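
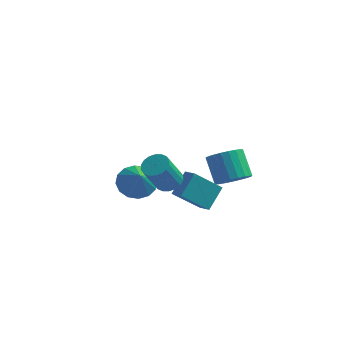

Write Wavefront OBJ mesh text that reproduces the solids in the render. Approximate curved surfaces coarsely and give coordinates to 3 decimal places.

v 1.114 -0.166 -1.253
v 1.524 0.952 -0.26
v 2.389 0.561 -2.597
v 2.799 1.678 -1.605
v 1.741 -0.678 -0.935
v 2.151 0.439 0.057
v 3.016 0.048 -2.28
v 3.426 1.166 -1.287
v 3.501 3.35 -2.215
v 4.422 3.693 -1.94
v 3.68 4.652 -0.65
v 2.759 4.31 -0.925
v 4.301 3.983 -2.225
v 3.559 4.942 -0.935
v 4.042 4.163 -2.508
v 3.301 5.123 -1.219
v 3.69 4.203 -2.741
v 2.948 5.163 -1.451
v 3.305 4.096 -2.882
v 2.563 5.055 -1.593
v 2.954 3.86 -2.909
v 2.212 4.819 -1.619
v 2.697 3.535 -2.815
v 1.955 4.495 -1.526
v 2.58 3.179 -2.617
v 1.838 4.138 -1.328
v 2.621 2.852 -2.35
v 1.879 3.811 -1.061
v 2.815 2.611 -2.059
v 2.073 3.571 -0.77
v 3.127 2.499 -1.796
v 2.386 3.458 -0.506
v 3.504 2.533 -1.604
v 2.763 3.492 -0.315
v 3.881 2.709 -1.519
v 3.139 3.668 -0.229
v 4.191 2.995 -1.553
v 3.45 3.955 -0.264
v 4.383 3.343 -1.702
v 3.641 4.303 -0.413
v 1.457 -1.902 1.028
v 2.113 -1.676 1.339
v 1.618 -2.452 2.944
v 0.963 -2.678 2.632
v 1.906 -1.415 1.401
v 1.412 -2.192 3.006
v 1.61 -1.251 1.39
v 1.116 -2.028 2.994
v 1.284 -1.216 1.306
v 0.79 -1.993 2.911
v 0.993 -1.317 1.168
v 0.498 -2.093 2.772
v 0.793 -1.533 1.002
v 0.299 -2.31 2.606
v 0.725 -1.822 0.84
v 0.231 -2.599 2.445
v 0.802 -2.128 0.716
v 0.307 -2.904 2.321
v 1.008 -2.388 0.654
v 0.514 -3.165 2.259
v 1.304 -2.552 0.666
v 0.81 -3.329 2.27
v 1.63 -2.587 0.749
v 1.136 -3.364 2.354
v 1.922 -2.487 0.888
v 1.427 -3.263 2.492
v 2.121 -2.27 1.054
v 1.627 -3.047 2.658
v 2.189 -1.981 1.215
v 1.695 -2.758 2.82
v -1.279 1.683 -2.104
v -0.25 1.694 -2.493
v -0.821 0.817 -0.916
v -0.283 2.148 -2.15
v -0.583 2.476 -1.794
v -1.069 2.593 -1.522
v -1.612 2.465 -1.406
v -2.065 2.128 -1.477
v -2.308 1.672 -1.716
v -2.275 1.218 -2.059
v -1.975 0.89 -2.414
v -1.489 0.773 -2.686
v -0.946 0.901 -2.802
v -0.493 1.238 -2.732
f 2 4 1
f 5 2 1
f 1 4 3
f 3 5 1
f 2 8 4
f 6 2 5
f 6 8 2
f 4 8 3
f 7 5 3
f 3 8 7
f 7 6 5
f 8 6 7
f 10 9 13
f 10 13 11
f 11 13 14
f 11 14 12
f 13 9 15
f 13 15 14
f 14 15 16
f 14 16 12
f 15 9 17
f 15 17 16
f 16 17 18
f 16 18 12
f 17 9 19
f 17 19 18
f 18 19 20
f 18 20 12
f 19 9 21
f 19 21 20
f 20 21 22
f 20 22 12
f 21 9 23
f 21 23 22
f 22 23 24
f 22 24 12
f 23 9 25
f 23 25 24
f 24 25 26
f 24 26 12
f 25 9 27
f 25 27 26
f 26 27 28
f 26 28 12
f 27 9 29
f 27 29 28
f 28 29 30
f 28 30 12
f 29 9 31
f 29 31 30
f 30 31 32
f 30 32 12
f 31 9 33
f 31 33 32
f 32 33 34
f 32 34 12
f 33 9 35
f 33 35 34
f 34 35 36
f 34 36 12
f 35 9 37
f 35 37 36
f 36 37 38
f 36 38 12
f 37 9 39
f 37 39 38
f 38 39 40
f 38 40 12
f 39 9 10
f 39 10 40
f 40 10 11
f 40 11 12
f 42 41 45
f 42 45 43
f 43 45 46
f 43 46 44
f 45 41 47
f 45 47 46
f 46 47 48
f 46 48 44
f 47 41 49
f 47 49 48
f 48 49 50
f 48 50 44
f 49 41 51
f 49 51 50
f 50 51 52
f 50 52 44
f 51 41 53
f 51 53 52
f 52 53 54
f 52 54 44
f 53 41 55
f 53 55 54
f 54 55 56
f 54 56 44
f 55 41 57
f 55 57 56
f 56 57 58
f 56 58 44
f 57 41 59
f 57 59 58
f 58 59 60
f 58 60 44
f 59 41 61
f 59 61 60
f 60 61 62
f 60 62 44
f 61 41 63
f 61 63 62
f 62 63 64
f 62 64 44
f 63 41 65
f 63 65 64
f 64 65 66
f 64 66 44
f 65 41 67
f 65 67 66
f 66 67 68
f 66 68 44
f 67 41 69
f 67 69 68
f 68 69 70
f 68 70 44
f 69 41 42
f 69 42 70
f 70 42 43
f 70 43 44
f 72 71 74
f 72 74 73
f 74 71 75
f 74 75 73
f 75 71 76
f 75 76 73
f 76 71 77
f 76 77 73
f 77 71 78
f 77 78 73
f 78 71 79
f 78 79 73
f 79 71 80
f 79 80 73
f 80 71 81
f 80 81 73
f 81 71 82
f 81 82 73
f 82 71 83
f 82 83 73
f 83 71 84
f 83 84 73
f 84 71 72
f 84 72 73



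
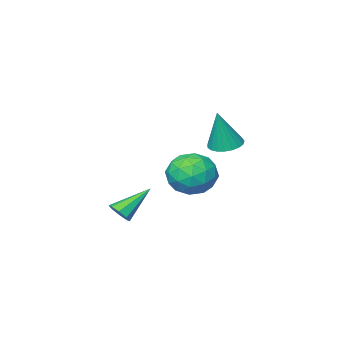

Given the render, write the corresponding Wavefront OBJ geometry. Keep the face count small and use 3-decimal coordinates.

v -3.498 1.934 0.965
v -2.633 2.322 0.198
v -2.107 1.318 2.222
v -1.242 1.706 1.455
v -1.947 2.513 2.039
v -2.806 2.894 1.262
v -1.934 0.746 1.158
v -2.793 1.127 0.381
v -1.666 1.588 0.318
v -1.674 2.68 0.861
v -3.066 0.96 1.559
v -3.074 2.052 2.102
v -3.188 2.182 0.471
v -1.552 1.458 1.949
v -1.967 1.932 2.292
v -1.458 2.16 1.841
v -3.29 2.518 1.096
v -2.781 2.746 0.645
v -2.378 2.858 1.727
v -1.959 0.894 1.775
v -1.45 1.122 1.324
v -3.282 1.48 0.579
v -2.773 1.708 0.128
v -2.362 0.782 0.693
v -2.111 1.979 0.091
v -1.293 1.617 0.829
v -1.7 1.053 0.655
v -2.205 1.277 0.198
v -2.115 2.621 0.41
v -1.298 2.259 1.149
v -1.712 2.733 1.492
v -2.217 2.957 1.035
v -1.547 2.189 0.481
v -3.442 1.381 1.271
v -2.625 1.019 2.01
v -2.523 0.683 1.385
v -3.028 0.907 0.928
v -3.447 2.023 1.591
v -2.629 1.661 2.329
v -2.535 2.363 2.222
v -3.04 2.587 1.765
v -3.193 1.451 1.939
v -3.762 2.353 2.868
v -3.229 1.755 2.748
v -3.218 2.447 4.812
v -3.043 2.028 2.683
v -2.982 2.358 2.65
v -3.055 2.687 2.655
v -3.251 2.958 2.696
v -3.535 3.124 2.768
v -3.858 3.157 2.857
v -4.165 3.051 2.947
v -4.402 2.825 3.025
v -4.528 2.517 3.075
v -4.522 2.18 3.089
v -4.384 1.874 3.066
v -4.139 1.65 3.008
v -3.829 1.548 2.926
v -3.507 1.585 2.834
v -0.868 -1.605 -1.959
v -0.469 -1.607 -1.447
v -2.432 -1.435 -0.741
v -0.554 -1.149 -1.62
v -0.823 -0.958 -1.992
v -1.119 -1.146 -2.345
v -1.268 -1.603 -2.472
v -1.183 -2.062 -2.299
v -0.913 -2.253 -1.927
v -0.618 -2.065 -1.574
f 1 38 17
f 38 12 41
f 17 41 6
f 38 41 17
f 1 17 13
f 17 6 18
f 13 18 2
f 17 18 13
f 1 13 22
f 13 2 23
f 22 23 8
f 13 23 22
f 1 22 34
f 22 8 37
f 34 37 11
f 22 37 34
f 1 34 38
f 34 11 42
f 38 42 12
f 34 42 38
f 2 18 29
f 18 6 32
f 29 32 10
f 18 32 29
f 6 41 19
f 41 12 40
f 19 40 5
f 41 40 19
f 12 42 39
f 42 11 35
f 39 35 3
f 42 35 39
f 11 37 36
f 37 8 24
f 36 24 7
f 37 24 36
f 8 23 28
f 23 2 25
f 28 25 9
f 23 25 28
f 4 30 16
f 30 10 31
f 16 31 5
f 30 31 16
f 4 16 14
f 16 5 15
f 14 15 3
f 16 15 14
f 4 14 21
f 14 3 20
f 21 20 7
f 14 20 21
f 4 21 26
f 21 7 27
f 26 27 9
f 21 27 26
f 4 26 30
f 26 9 33
f 30 33 10
f 26 33 30
f 5 31 19
f 31 10 32
f 19 32 6
f 31 32 19
f 3 15 39
f 15 5 40
f 39 40 12
f 15 40 39
f 7 20 36
f 20 3 35
f 36 35 11
f 20 35 36
f 9 27 28
f 27 7 24
f 28 24 8
f 27 24 28
f 10 33 29
f 33 9 25
f 29 25 2
f 33 25 29
f 44 43 46
f 44 46 45
f 46 43 47
f 46 47 45
f 47 43 48
f 47 48 45
f 48 43 49
f 48 49 45
f 49 43 50
f 49 50 45
f 50 43 51
f 50 51 45
f 51 43 52
f 51 52 45
f 52 43 53
f 52 53 45
f 53 43 54
f 53 54 45
f 54 43 55
f 54 55 45
f 55 43 56
f 55 56 45
f 56 43 57
f 56 57 45
f 57 43 58
f 57 58 45
f 58 43 59
f 58 59 45
f 59 43 44
f 59 44 45
f 61 60 63
f 61 63 62
f 63 60 64
f 63 64 62
f 64 60 65
f 64 65 62
f 65 60 66
f 65 66 62
f 66 60 67
f 66 67 62
f 67 60 68
f 67 68 62
f 68 60 69
f 68 69 62
f 69 60 61
f 69 61 62



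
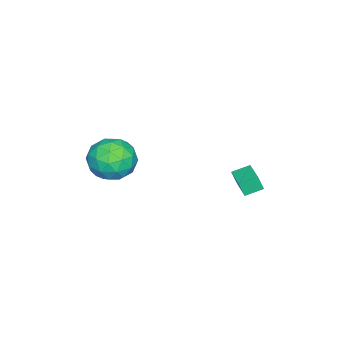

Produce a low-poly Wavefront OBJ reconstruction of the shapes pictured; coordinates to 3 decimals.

v 0.429 -2.408 3.217
v 0.845 -2.923 4.23
v -1.125 -3.597 3.25
v -0.709 -4.112 4.263
v -1.111 -2.971 4.285
v -0.15 -2.237 4.265
v -0.13 -4.283 3.215
v 0.831 -3.549 3.195
v 0.499 -4.082 4.228
v -0.107 -3.271 4.889
v -0.173 -3.249 2.591
v -0.779 -2.438 3.252
v 0.773 -2.562 3.721
v -1.053 -3.958 3.759
v -1.289 -3.288 3.773
v -1.045 -3.591 4.368
v 0.189 -2.158 3.741
v 0.433 -2.461 4.336
v -0.716 -2.489 4.369
v -0.713 -4.059 3.144
v -0.469 -4.362 3.739
v 0.765 -2.929 3.112
v 1.009 -3.232 3.707
v 0.436 -4.031 3.111
v 0.814 -3.545 4.315
v -0.099 -4.244 4.334
v 0.242 -4.345 3.719
v 0.806 -3.913 3.707
v 0.458 -3.069 4.703
v -0.455 -3.767 4.723
v -0.691 -3.097 4.736
v -0.127 -2.665 4.724
v 0.255 -3.75 4.703
v 0.175 -2.753 2.757
v -0.738 -3.451 2.777
v -0.153 -3.855 2.756
v 0.411 -3.423 2.744
v -0.181 -2.276 3.146
v -1.094 -2.975 3.165
v -1.086 -2.607 3.773
v -0.522 -2.175 3.761
v -0.535 -2.77 2.777
v -3.527 2.179 1.936
v -3.462 1.906 2.695
v -2.484 2.98 2.133
v -2.418 2.707 2.893
v -2.962 1.513 1.647
v -2.896 1.24 2.407
v -1.918 2.314 1.845
v -1.853 2.041 2.604
f 1 38 17
f 38 12 41
f 17 41 6
f 38 41 17
f 1 17 13
f 17 6 18
f 13 18 2
f 17 18 13
f 1 13 22
f 13 2 23
f 22 23 8
f 13 23 22
f 1 22 34
f 22 8 37
f 34 37 11
f 22 37 34
f 1 34 38
f 34 11 42
f 38 42 12
f 34 42 38
f 2 18 29
f 18 6 32
f 29 32 10
f 18 32 29
f 6 41 19
f 41 12 40
f 19 40 5
f 41 40 19
f 12 42 39
f 42 11 35
f 39 35 3
f 42 35 39
f 11 37 36
f 37 8 24
f 36 24 7
f 37 24 36
f 8 23 28
f 23 2 25
f 28 25 9
f 23 25 28
f 4 30 16
f 30 10 31
f 16 31 5
f 30 31 16
f 4 16 14
f 16 5 15
f 14 15 3
f 16 15 14
f 4 14 21
f 14 3 20
f 21 20 7
f 14 20 21
f 4 21 26
f 21 7 27
f 26 27 9
f 21 27 26
f 4 26 30
f 26 9 33
f 30 33 10
f 26 33 30
f 5 31 19
f 31 10 32
f 19 32 6
f 31 32 19
f 3 15 39
f 15 5 40
f 39 40 12
f 15 40 39
f 7 20 36
f 20 3 35
f 36 35 11
f 20 35 36
f 9 27 28
f 27 7 24
f 28 24 8
f 27 24 28
f 10 33 29
f 33 9 25
f 29 25 2
f 33 25 29
f 44 46 43
f 47 44 43
f 43 46 45
f 45 47 43
f 44 50 46
f 48 44 47
f 48 50 44
f 46 50 45
f 49 47 45
f 45 50 49
f 49 48 47
f 50 48 49



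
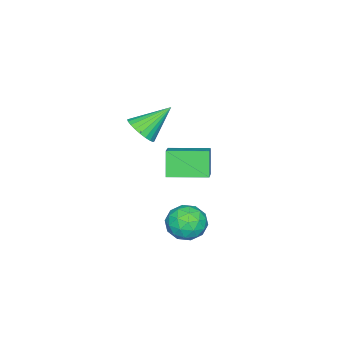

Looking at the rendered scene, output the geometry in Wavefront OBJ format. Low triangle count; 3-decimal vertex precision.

v 0.677 -0.895 -2.265
v 1.626 -1.356 -2.019
v 0.274 -2.264 -3.281
v 1.223 -2.725 -3.035
v 0.453 -2.632 -2.279
v 0.703 -1.786 -1.65
v 1.197 -1.834 -3.65
v 1.447 -0.988 -3.021
v 1.947 -1.937 -2.875
v 1.487 -2.43 -2.027
v 0.413 -1.19 -3.273
v -0.047 -1.683 -2.425
v 1.187 -1.005 -2.053
v 0.713 -2.615 -3.247
v 0.261 -2.56 -2.803
v 0.818 -2.832 -2.658
v 0.644 -1.258 -1.836
v 1.202 -1.529 -1.692
v 0.513 -2.279 -1.844
v 0.698 -2.091 -3.608
v 1.256 -2.362 -3.464
v 1.082 -0.788 -2.642
v 1.639 -1.06 -2.497
v 1.387 -1.341 -3.456
v 1.933 -1.618 -2.411
v 1.696 -2.423 -3.009
v 1.682 -1.898 -3.37
v 1.828 -1.401 -3
v 1.663 -1.908 -1.913
v 1.426 -2.713 -2.511
v 0.974 -2.658 -2.066
v 1.12 -2.161 -1.697
v 1.852 -2.249 -2.416
v 0.474 -0.907 -2.789
v 0.237 -1.712 -3.387
v 0.78 -1.459 -3.603
v 0.926 -0.962 -3.234
v 0.204 -1.197 -2.291
v -0.033 -2.002 -2.889
v 0.072 -2.219 -2.3
v 0.218 -1.722 -1.93
v 0.048 -1.371 -2.884
v -0.473 -3.607 -0.683
v -1.119 -3.963 0.646
v -1.381 -1.78 -0.635
v -2.027 -2.136 0.695
v 0.907 -2.944 0.165
v 0.261 -3.3 1.495
v -0.001 -1.117 0.214
v -0.647 -1.473 1.543
v 0.902 -4.277 2.981
v 1.48 -4.473 3.642
v -0.222 -3.283 4.259
v 1.612 -4.171 3.523
v 1.636 -3.884 3.322
v 1.549 -3.657 3.068
v 1.363 -3.525 2.802
v 1.106 -3.507 2.562
v 0.819 -3.606 2.387
v 0.544 -3.807 2.302
v 0.323 -4.08 2.32
v 0.191 -4.383 2.439
v 0.167 -4.669 2.64
v 0.255 -4.896 2.894
v 0.441 -5.029 3.16
v 0.697 -5.047 3.4
v 0.984 -4.947 3.575
v 1.259 -4.746 3.66
f 1 38 17
f 38 12 41
f 17 41 6
f 38 41 17
f 1 17 13
f 17 6 18
f 13 18 2
f 17 18 13
f 1 13 22
f 13 2 23
f 22 23 8
f 13 23 22
f 1 22 34
f 22 8 37
f 34 37 11
f 22 37 34
f 1 34 38
f 34 11 42
f 38 42 12
f 34 42 38
f 2 18 29
f 18 6 32
f 29 32 10
f 18 32 29
f 6 41 19
f 41 12 40
f 19 40 5
f 41 40 19
f 12 42 39
f 42 11 35
f 39 35 3
f 42 35 39
f 11 37 36
f 37 8 24
f 36 24 7
f 37 24 36
f 8 23 28
f 23 2 25
f 28 25 9
f 23 25 28
f 4 30 16
f 30 10 31
f 16 31 5
f 30 31 16
f 4 16 14
f 16 5 15
f 14 15 3
f 16 15 14
f 4 14 21
f 14 3 20
f 21 20 7
f 14 20 21
f 4 21 26
f 21 7 27
f 26 27 9
f 21 27 26
f 4 26 30
f 26 9 33
f 30 33 10
f 26 33 30
f 5 31 19
f 31 10 32
f 19 32 6
f 31 32 19
f 3 15 39
f 15 5 40
f 39 40 12
f 15 40 39
f 7 20 36
f 20 3 35
f 36 35 11
f 20 35 36
f 9 27 28
f 27 7 24
f 28 24 8
f 27 24 28
f 10 33 29
f 33 9 25
f 29 25 2
f 33 25 29
f 44 46 43
f 47 44 43
f 43 46 45
f 45 47 43
f 44 50 46
f 48 44 47
f 48 50 44
f 46 50 45
f 49 47 45
f 45 50 49
f 49 48 47
f 50 48 49
f 52 51 54
f 52 54 53
f 54 51 55
f 54 55 53
f 55 51 56
f 55 56 53
f 56 51 57
f 56 57 53
f 57 51 58
f 57 58 53
f 58 51 59
f 58 59 53
f 59 51 60
f 59 60 53
f 60 51 61
f 60 61 53
f 61 51 62
f 61 62 53
f 62 51 63
f 62 63 53
f 63 51 64
f 63 64 53
f 64 51 65
f 64 65 53
f 65 51 66
f 65 66 53
f 66 51 67
f 66 67 53
f 67 51 68
f 67 68 53
f 68 51 52
f 68 52 53



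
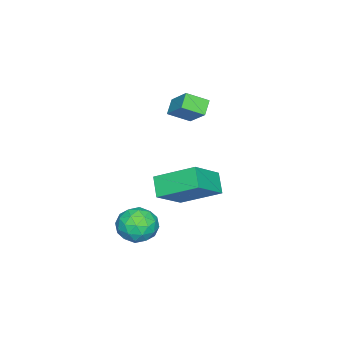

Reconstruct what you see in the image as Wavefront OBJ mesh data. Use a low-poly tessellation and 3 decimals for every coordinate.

v -2.107 -2.972 -3.825
v -2.777 -3.452 -3.113
v -2.366 -1.181 -2.862
v -3.036 -1.661 -2.15
v -0.644 -3.359 -2.71
v -1.314 -3.839 -1.998
v -0.903 -1.568 -1.747
v -1.573 -2.048 -1.035
v -3.586 -4.323 0.437
v -4.237 -4.424 0.942
v -4.111 -3.489 -0.073
v -4.763 -3.591 0.431
v -2.997 -3.369 1.389
v -3.649 -3.471 1.893
v -3.523 -2.536 0.878
v -4.174 -2.637 1.383
v 1.615 -2.603 -2.853
v 1.967 -3.026 -3.61
v 0.453 -3.574 -2.85
v 0.805 -3.997 -3.607
v 1.245 -4.07 -2.784
v 1.963 -3.47 -2.786
v 0.457 -3.13 -3.674
v 1.175 -2.53 -3.676
v 1.251 -3.352 -4.118
v 1.737 -3.932 -3.568
v 0.683 -2.668 -2.892
v 1.169 -3.248 -2.342
v 1.893 -2.729 -3.232
v 0.527 -3.871 -3.228
v 0.786 -3.913 -2.744
v 0.992 -4.162 -3.19
v 1.891 -2.99 -2.748
v 2.097 -3.239 -3.193
v 1.673 -3.852 -2.707
v 0.323 -3.361 -3.267
v 0.529 -3.61 -3.712
v 1.428 -2.438 -3.27
v 1.634 -2.687 -3.716
v 0.747 -2.748 -3.753
v 1.679 -3.17 -3.975
v 0.996 -3.74 -3.973
v 0.791 -3.231 -4.012
v 1.214 -2.878 -4.014
v 1.965 -3.511 -3.652
v 1.282 -4.081 -3.65
v 1.54 -4.124 -3.167
v 1.962 -3.771 -3.168
v 1.544 -3.702 -3.95
v 1.138 -2.519 -2.81
v 0.455 -3.089 -2.808
v 0.458 -2.829 -3.292
v 0.88 -2.476 -3.293
v 1.424 -2.86 -2.487
v 0.741 -3.43 -2.485
v 1.206 -3.722 -2.446
v 1.629 -3.369 -2.448
v 0.876 -2.898 -2.51
f 2 4 1
f 5 2 1
f 1 4 3
f 3 5 1
f 2 8 4
f 6 2 5
f 6 8 2
f 4 8 3
f 7 5 3
f 3 8 7
f 7 6 5
f 8 6 7
f 10 12 9
f 13 10 9
f 9 12 11
f 11 13 9
f 10 16 12
f 14 10 13
f 14 16 10
f 12 16 11
f 15 13 11
f 11 16 15
f 15 14 13
f 16 14 15
f 17 54 33
f 54 28 57
f 33 57 22
f 54 57 33
f 17 33 29
f 33 22 34
f 29 34 18
f 33 34 29
f 17 29 38
f 29 18 39
f 38 39 24
f 29 39 38
f 17 38 50
f 38 24 53
f 50 53 27
f 38 53 50
f 17 50 54
f 50 27 58
f 54 58 28
f 50 58 54
f 18 34 45
f 34 22 48
f 45 48 26
f 34 48 45
f 22 57 35
f 57 28 56
f 35 56 21
f 57 56 35
f 28 58 55
f 58 27 51
f 55 51 19
f 58 51 55
f 27 53 52
f 53 24 40
f 52 40 23
f 53 40 52
f 24 39 44
f 39 18 41
f 44 41 25
f 39 41 44
f 20 46 32
f 46 26 47
f 32 47 21
f 46 47 32
f 20 32 30
f 32 21 31
f 30 31 19
f 32 31 30
f 20 30 37
f 30 19 36
f 37 36 23
f 30 36 37
f 20 37 42
f 37 23 43
f 42 43 25
f 37 43 42
f 20 42 46
f 42 25 49
f 46 49 26
f 42 49 46
f 21 47 35
f 47 26 48
f 35 48 22
f 47 48 35
f 19 31 55
f 31 21 56
f 55 56 28
f 31 56 55
f 23 36 52
f 36 19 51
f 52 51 27
f 36 51 52
f 25 43 44
f 43 23 40
f 44 40 24
f 43 40 44
f 26 49 45
f 49 25 41
f 45 41 18
f 49 41 45



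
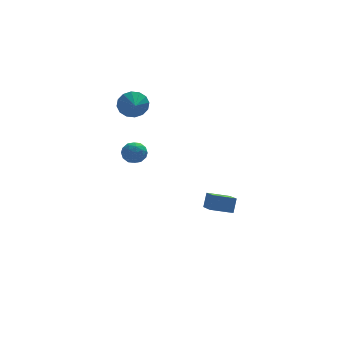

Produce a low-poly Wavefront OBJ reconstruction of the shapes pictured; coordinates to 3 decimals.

v -2.61 -1.138 2.708
v -2.007 -1.112 2.25
v -2.693 -2.348 2.53
v -2.09 -2.322 2.072
v -2.007 -2.199 2.815
v -1.956 -1.452 2.925
v -2.744 -2.008 1.855
v -2.693 -1.261 1.965
v -2.09 -1.65 1.723
v -1.635 -1.768 2.316
v -3.065 -1.692 2.464
v -2.61 -1.81 3.057
v -2.301 -1.019 2.494
v -2.399 -2.441 2.286
v -2.35 -2.369 2.722
v -1.996 -2.354 2.453
v -2.271 -1.219 2.891
v -1.917 -1.204 2.622
v -1.917 -1.843 2.954
v -2.783 -2.256 2.158
v -2.429 -2.241 1.889
v -2.704 -1.106 2.327
v -2.35 -1.091 2.058
v -2.783 -1.617 1.826
v -1.996 -1.32 1.916
v -2.045 -2.031 1.811
v -2.429 -1.846 1.684
v -2.399 -1.407 1.748
v -1.728 -1.389 2.264
v -1.777 -2.1 2.16
v -1.728 -2.028 2.596
v -1.698 -1.589 2.661
v -1.777 -1.705 1.955
v -2.923 -1.36 2.62
v -2.972 -2.071 2.516
v -3.002 -1.871 2.119
v -2.972 -1.432 2.184
v -2.655 -1.429 2.969
v -2.704 -2.14 2.864
v -2.301 -2.053 3.032
v -2.271 -1.614 3.096
v -2.923 -1.755 2.825
v -1.455 3.349 3.45
v -1.026 3.625 4.227
v -1.505 2.351 3.83
v -1.495 3.682 4.317
v -1.954 3.65 4.175
v -2.279 3.538 3.838
v -2.384 3.375 3.397
v -2.239 3.205 2.97
v -1.885 3.074 2.672
v -1.416 3.017 2.582
v -0.957 3.048 2.724
v -0.632 3.161 3.061
v -0.527 3.324 3.502
v -0.672 3.494 3.929
v 2.301 0.266 -3.852
v 2.579 0.679 -2.95
v 2.342 2.062 -4.685
v 2.62 2.474 -3.783
v 3.62 0.086 -4.177
v 3.898 0.498 -3.275
v 3.661 1.881 -5.01
v 3.939 2.294 -4.108
f 1 38 17
f 38 12 41
f 17 41 6
f 38 41 17
f 1 17 13
f 17 6 18
f 13 18 2
f 17 18 13
f 1 13 22
f 13 2 23
f 22 23 8
f 13 23 22
f 1 22 34
f 22 8 37
f 34 37 11
f 22 37 34
f 1 34 38
f 34 11 42
f 38 42 12
f 34 42 38
f 2 18 29
f 18 6 32
f 29 32 10
f 18 32 29
f 6 41 19
f 41 12 40
f 19 40 5
f 41 40 19
f 12 42 39
f 42 11 35
f 39 35 3
f 42 35 39
f 11 37 36
f 37 8 24
f 36 24 7
f 37 24 36
f 8 23 28
f 23 2 25
f 28 25 9
f 23 25 28
f 4 30 16
f 30 10 31
f 16 31 5
f 30 31 16
f 4 16 14
f 16 5 15
f 14 15 3
f 16 15 14
f 4 14 21
f 14 3 20
f 21 20 7
f 14 20 21
f 4 21 26
f 21 7 27
f 26 27 9
f 21 27 26
f 4 26 30
f 26 9 33
f 30 33 10
f 26 33 30
f 5 31 19
f 31 10 32
f 19 32 6
f 31 32 19
f 3 15 39
f 15 5 40
f 39 40 12
f 15 40 39
f 7 20 36
f 20 3 35
f 36 35 11
f 20 35 36
f 9 27 28
f 27 7 24
f 28 24 8
f 27 24 28
f 10 33 29
f 33 9 25
f 29 25 2
f 33 25 29
f 44 43 46
f 44 46 45
f 46 43 47
f 46 47 45
f 47 43 48
f 47 48 45
f 48 43 49
f 48 49 45
f 49 43 50
f 49 50 45
f 50 43 51
f 50 51 45
f 51 43 52
f 51 52 45
f 52 43 53
f 52 53 45
f 53 43 54
f 53 54 45
f 54 43 55
f 54 55 45
f 55 43 56
f 55 56 45
f 56 43 44
f 56 44 45
f 58 60 57
f 61 58 57
f 57 60 59
f 59 61 57
f 58 64 60
f 62 58 61
f 62 64 58
f 60 64 59
f 63 61 59
f 59 64 63
f 63 62 61
f 64 62 63



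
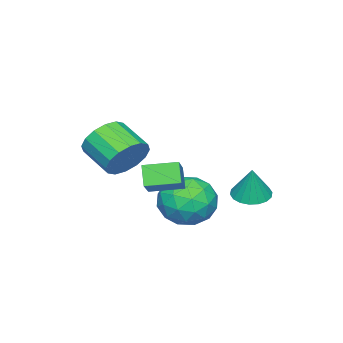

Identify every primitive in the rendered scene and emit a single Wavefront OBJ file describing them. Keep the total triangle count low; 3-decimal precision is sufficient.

v 0.554 -0.622 0.438
v 1.145 -1.132 -0.204
v 0.757 -2.468 0.501
v 0.166 -1.958 1.142
v 1.455 -1.01 0.199
v 1.067 -2.346 0.903
v 1.525 -0.784 0.665
v 1.137 -2.12 1.37
v 1.334 -0.514 1.07
v 0.946 -1.851 1.775
v 0.934 -0.274 1.306
v 0.546 -1.61 2.011
v 0.432 -0.127 1.309
v 0.044 -1.463 2.014
v -0.037 -0.112 1.079
v -0.425 -1.448 1.784
v -0.347 -0.234 0.677
v -0.735 -1.57 1.381
v -0.417 -0.46 0.21
v -0.805 -1.796 0.915
v -0.226 -0.729 -0.195
v -0.614 -2.066 0.51
v 0.174 -0.97 -0.431
v -0.214 -2.306 0.274
v 0.676 -1.117 -0.434
v 0.288 -2.453 0.271
v -3.761 2.238 -2.373
v -3.255 2.838 -2.612
v -3.359 2.482 -0.907
v -3.57 3.015 -2.555
v -3.922 3.038 -2.462
v -4.242 2.902 -2.351
v -4.467 2.635 -2.245
v -4.553 2.29 -2.165
v -4.481 1.934 -2.125
v -4.267 1.639 -2.135
v -3.953 1.462 -2.192
v -3.601 1.439 -2.285
v -3.28 1.574 -2.395
v -3.055 1.841 -2.501
v -2.97 2.187 -2.582
v -3.041 2.543 -2.621
v -1.03 2.215 -1.418
v -0.237 1.457 -0.838
v -1.283 0.843 -2.862
v -0.49 0.085 -2.282
v -1.6 0.324 -1.781
v -1.444 1.172 -0.888
v -0.076 1.128 -2.812
v 0.08 1.976 -1.919
v 0.352 0.785 -1.699
v -0.59 0.289 -1.062
v -0.93 2.011 -2.638
v -1.872 1.515 -2.001
v -0.611 1.956 -1.001
v -0.909 0.344 -2.699
v -1.561 0.484 -2.405
v -1.095 0.039 -2.063
v -1.32 1.789 -1.031
v -0.855 1.343 -0.69
v -1.656 0.677 -1.244
v -0.665 0.957 -3.01
v -0.2 0.511 -2.669
v -0.425 2.261 -1.637
v 0.041 1.816 -1.295
v 0.136 1.623 -2.456
v 0.201 1.116 -1.166
v 0.052 0.31 -2.015
v 0.295 0.923 -2.326
v 0.387 1.421 -1.802
v -0.353 0.824 -0.792
v -0.501 0.018 -1.64
v -1.154 0.158 -1.346
v -1.062 0.656 -0.822
v -0.006 0.429 -1.298
v -1.019 2.282 -2.06
v -1.167 1.476 -2.908
v -0.458 1.644 -2.878
v -0.366 2.142 -2.354
v -1.572 1.99 -1.685
v -1.721 1.184 -2.534
v -1.907 0.879 -1.898
v -1.815 1.377 -1.374
v -1.514 1.871 -2.402
v 0.75 0.38 -0.959
v 0.297 0.004 -0.15
v 0.093 1.568 -0.774
v -0.36 1.192 0.034
v 1.78 0.828 -0.174
v 1.327 0.452 0.634
v 1.123 2.016 0.01
v 0.67 1.64 0.819
f 2 1 5
f 2 5 3
f 3 5 6
f 3 6 4
f 5 1 7
f 5 7 6
f 6 7 8
f 6 8 4
f 7 1 9
f 7 9 8
f 8 9 10
f 8 10 4
f 9 1 11
f 9 11 10
f 10 11 12
f 10 12 4
f 11 1 13
f 11 13 12
f 12 13 14
f 12 14 4
f 13 1 15
f 13 15 14
f 14 15 16
f 14 16 4
f 15 1 17
f 15 17 16
f 16 17 18
f 16 18 4
f 17 1 19
f 17 19 18
f 18 19 20
f 18 20 4
f 19 1 21
f 19 21 20
f 20 21 22
f 20 22 4
f 21 1 23
f 21 23 22
f 22 23 24
f 22 24 4
f 23 1 25
f 23 25 24
f 24 25 26
f 24 26 4
f 25 1 2
f 25 2 26
f 26 2 3
f 26 3 4
f 28 27 30
f 28 30 29
f 30 27 31
f 30 31 29
f 31 27 32
f 31 32 29
f 32 27 33
f 32 33 29
f 33 27 34
f 33 34 29
f 34 27 35
f 34 35 29
f 35 27 36
f 35 36 29
f 36 27 37
f 36 37 29
f 37 27 38
f 37 38 29
f 38 27 39
f 38 39 29
f 39 27 40
f 39 40 29
f 40 27 41
f 40 41 29
f 41 27 42
f 41 42 29
f 42 27 28
f 42 28 29
f 43 80 59
f 80 54 83
f 59 83 48
f 80 83 59
f 43 59 55
f 59 48 60
f 55 60 44
f 59 60 55
f 43 55 64
f 55 44 65
f 64 65 50
f 55 65 64
f 43 64 76
f 64 50 79
f 76 79 53
f 64 79 76
f 43 76 80
f 76 53 84
f 80 84 54
f 76 84 80
f 44 60 71
f 60 48 74
f 71 74 52
f 60 74 71
f 48 83 61
f 83 54 82
f 61 82 47
f 83 82 61
f 54 84 81
f 84 53 77
f 81 77 45
f 84 77 81
f 53 79 78
f 79 50 66
f 78 66 49
f 79 66 78
f 50 65 70
f 65 44 67
f 70 67 51
f 65 67 70
f 46 72 58
f 72 52 73
f 58 73 47
f 72 73 58
f 46 58 56
f 58 47 57
f 56 57 45
f 58 57 56
f 46 56 63
f 56 45 62
f 63 62 49
f 56 62 63
f 46 63 68
f 63 49 69
f 68 69 51
f 63 69 68
f 46 68 72
f 68 51 75
f 72 75 52
f 68 75 72
f 47 73 61
f 73 52 74
f 61 74 48
f 73 74 61
f 45 57 81
f 57 47 82
f 81 82 54
f 57 82 81
f 49 62 78
f 62 45 77
f 78 77 53
f 62 77 78
f 51 69 70
f 69 49 66
f 70 66 50
f 69 66 70
f 52 75 71
f 75 51 67
f 71 67 44
f 75 67 71
f 86 88 85
f 89 86 85
f 85 88 87
f 87 89 85
f 86 92 88
f 90 86 89
f 90 92 86
f 88 92 87
f 91 89 87
f 87 92 91
f 91 90 89
f 92 90 91



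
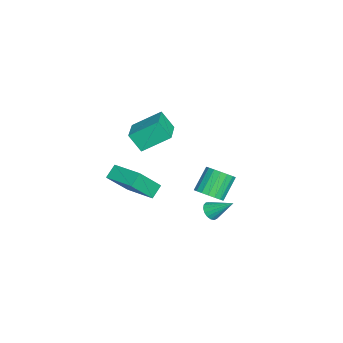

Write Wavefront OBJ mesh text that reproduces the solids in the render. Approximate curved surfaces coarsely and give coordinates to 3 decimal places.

v 3.565 3.095 1.908
v 4.115 3.731 2.033
v 3.185 4.301 3.218
v 2.635 3.665 3.092
v 3.876 3.875 1.777
v 2.947 4.445 2.961
v 3.576 3.864 1.547
v 2.647 4.434 2.731
v 3.274 3.701 1.388
v 2.345 4.271 2.572
v 3.03 3.418 1.332
v 2.1 3.988 2.517
v 2.891 3.071 1.39
v 1.961 3.641 2.575
v 2.886 2.729 1.551
v 1.956 3.299 2.736
v 3.015 2.459 1.782
v 2.085 3.029 2.967
v 3.253 2.315 2.039
v 2.324 2.885 3.223
v 3.553 2.326 2.269
v 2.624 2.896 3.453
v 3.855 2.489 2.428
v 2.926 3.059 3.612
v 4.1 2.772 2.483
v 3.17 3.342 3.668
v 4.239 3.119 2.425
v 3.309 3.689 3.61
v 4.244 3.461 2.264
v 3.314 4.031 3.449
v -4.55 -1.796 1.433
v -4.815 -0.155 2.49
v -4.29 -1.055 0.348
v -4.555 0.586 1.404
v -2.645 -1.786 1.896
v -2.91 -0.145 2.952
v -2.385 -1.045 0.81
v -2.65 0.596 1.867
v 1.683 3.097 -0.82
v 2.09 3.31 -1.221
v 2.017 4.303 0.16
v 1.841 3.441 -1.298
v 1.556 3.494 -1.266
v 1.3 3.456 -1.131
v 1.131 3.335 -0.925
v 1.089 3.16 -0.696
v 1.183 2.971 -0.494
v 1.391 2.81 -0.368
v 1.666 2.715 -0.345
v 1.945 2.708 -0.431
v 2.164 2.789 -0.606
v 2.273 2.941 -0.83
v 2.246 3.129 -1.052
v 2.159 -1.303 1.011
v 1.548 -0.918 1.596
v 3.385 0.153 1.334
v 2.774 0.538 1.92
v 2.966 -2.318 2.52
v 2.355 -1.933 3.106
v 4.192 -0.862 2.844
v 3.581 -0.477 3.429
f 2 1 5
f 2 5 3
f 3 5 6
f 3 6 4
f 5 1 7
f 5 7 6
f 6 7 8
f 6 8 4
f 7 1 9
f 7 9 8
f 8 9 10
f 8 10 4
f 9 1 11
f 9 11 10
f 10 11 12
f 10 12 4
f 11 1 13
f 11 13 12
f 12 13 14
f 12 14 4
f 13 1 15
f 13 15 14
f 14 15 16
f 14 16 4
f 15 1 17
f 15 17 16
f 16 17 18
f 16 18 4
f 17 1 19
f 17 19 18
f 18 19 20
f 18 20 4
f 19 1 21
f 19 21 20
f 20 21 22
f 20 22 4
f 21 1 23
f 21 23 22
f 22 23 24
f 22 24 4
f 23 1 25
f 23 25 24
f 24 25 26
f 24 26 4
f 25 1 27
f 25 27 26
f 26 27 28
f 26 28 4
f 27 1 29
f 27 29 28
f 28 29 30
f 28 30 4
f 29 1 2
f 29 2 30
f 30 2 3
f 30 3 4
f 32 34 31
f 35 32 31
f 31 34 33
f 33 35 31
f 32 38 34
f 36 32 35
f 36 38 32
f 34 38 33
f 37 35 33
f 33 38 37
f 37 36 35
f 38 36 37
f 40 39 42
f 40 42 41
f 42 39 43
f 42 43 41
f 43 39 44
f 43 44 41
f 44 39 45
f 44 45 41
f 45 39 46
f 45 46 41
f 46 39 47
f 46 47 41
f 47 39 48
f 47 48 41
f 48 39 49
f 48 49 41
f 49 39 50
f 49 50 41
f 50 39 51
f 50 51 41
f 51 39 52
f 51 52 41
f 52 39 53
f 52 53 41
f 53 39 40
f 53 40 41
f 55 57 54
f 58 55 54
f 54 57 56
f 56 58 54
f 55 61 57
f 59 55 58
f 59 61 55
f 57 61 56
f 60 58 56
f 56 61 60
f 60 59 58
f 61 59 60



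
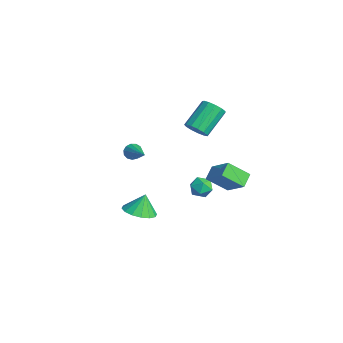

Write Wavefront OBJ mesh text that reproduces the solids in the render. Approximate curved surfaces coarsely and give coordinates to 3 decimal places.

v -3.396 1.945 0.72
v -3.074 1.516 1.367
v -3.902 2.947 2.727
v -4.224 3.375 2.08
v -2.744 1.83 1.238
v -3.572 3.261 2.597
v -2.622 2.18 0.944
v -3.449 3.611 2.303
v -2.745 2.456 0.579
v -3.572 3.886 1.938
v -3.075 2.569 0.259
v -3.902 4 1.618
v -3.507 2.484 0.086
v -4.334 3.914 1.445
v -3.904 2.227 0.114
v -4.731 3.658 1.473
v -4.14 1.881 0.334
v -4.967 3.312 1.694
v -4.14 1.555 0.678
v -4.967 2.986 2.037
v -3.903 1.353 1.034
v -4.731 2.784 2.394
v -3.506 1.338 1.291
v -4.334 2.769 2.651
v 2.255 1.01 1.115
v 3.562 1.529 2.139
v 2.567 2.25 0.088
v 3.874 2.77 1.112
v 2.906 0.41 0.588
v 4.213 0.93 1.612
v 3.218 1.651 -0.439
v 4.525 2.17 0.585
v -0.669 1.637 -3.538
v -0.331 1.18 -2.932
v -1.769 1.82 -2.788
v -1.431 1.363 -2.182
v -1.117 2.11 -2.363
v -0.437 1.997 -2.827
v -1.663 1.003 -2.893
v -0.983 0.89 -3.357
v -0.946 0.788 -2.533
v -0.608 1.473 -2.206
v -1.492 1.527 -3.514
v -1.154 2.212 -3.187
v 3.919 -3.901 -0.611
v 4.923 -4.105 -0.43
v 3.781 -3.479 0.631
v 4.913 -3.595 -0.605
v 4.637 -3.168 -0.78
v 4.169 -2.937 -0.911
v 3.634 -2.964 -0.962
v 3.175 -3.243 -0.918
v 2.916 -3.698 -0.793
v 2.925 -4.207 -0.618
v 3.201 -4.634 -0.442
v 3.67 -4.865 -0.312
v 4.205 -4.838 -0.261
v 4.664 -4.559 -0.305
v 1.318 -3.47 2.712
v 1.514 -3.255 2.211
v 3.122 -3.31 3.488
v 1.416 -2.999 2.388
v 1.286 -2.893 2.669
v 1.166 -2.969 2.963
v 1.095 -3.205 3.178
v 1.094 -3.525 3.245
v 1.165 -3.827 3.143
v 1.284 -4.016 2.904
v 1.414 -4.032 2.605
v 1.513 -3.869 2.34
v 1.551 -3.579 2.193
f 2 1 5
f 2 5 3
f 3 5 6
f 3 6 4
f 5 1 7
f 5 7 6
f 6 7 8
f 6 8 4
f 7 1 9
f 7 9 8
f 8 9 10
f 8 10 4
f 9 1 11
f 9 11 10
f 10 11 12
f 10 12 4
f 11 1 13
f 11 13 12
f 12 13 14
f 12 14 4
f 13 1 15
f 13 15 14
f 14 15 16
f 14 16 4
f 15 1 17
f 15 17 16
f 16 17 18
f 16 18 4
f 17 1 19
f 17 19 18
f 18 19 20
f 18 20 4
f 19 1 21
f 19 21 20
f 20 21 22
f 20 22 4
f 21 1 23
f 21 23 22
f 22 23 24
f 22 24 4
f 23 1 2
f 23 2 24
f 24 2 3
f 24 3 4
f 26 28 25
f 29 26 25
f 25 28 27
f 27 29 25
f 26 32 28
f 30 26 29
f 30 32 26
f 28 32 27
f 31 29 27
f 27 32 31
f 31 30 29
f 32 30 31
f 33 44 38
f 33 38 34
f 33 34 40
f 33 40 43
f 33 43 44
f 34 38 42
f 38 44 37
f 44 43 35
f 43 40 39
f 40 34 41
f 36 42 37
f 36 37 35
f 36 35 39
f 36 39 41
f 36 41 42
f 37 42 38
f 35 37 44
f 39 35 43
f 41 39 40
f 42 41 34
f 46 45 48
f 46 48 47
f 48 45 49
f 48 49 47
f 49 45 50
f 49 50 47
f 50 45 51
f 50 51 47
f 51 45 52
f 51 52 47
f 52 45 53
f 52 53 47
f 53 45 54
f 53 54 47
f 54 45 55
f 54 55 47
f 55 45 56
f 55 56 47
f 56 45 57
f 56 57 47
f 57 45 58
f 57 58 47
f 58 45 46
f 58 46 47
f 60 59 62
f 60 62 61
f 62 59 63
f 62 63 61
f 63 59 64
f 63 64 61
f 64 59 65
f 64 65 61
f 65 59 66
f 65 66 61
f 66 59 67
f 66 67 61
f 67 59 68
f 67 68 61
f 68 59 69
f 68 69 61
f 69 59 70
f 69 70 61
f 70 59 71
f 70 71 61
f 71 59 60
f 71 60 61



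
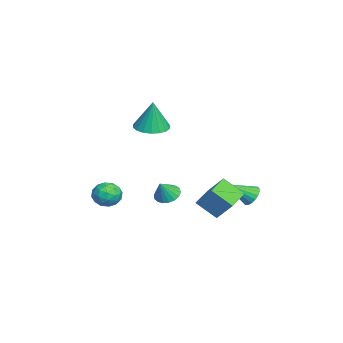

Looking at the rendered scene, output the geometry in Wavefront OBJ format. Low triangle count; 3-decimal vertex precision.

v -0.192 4.131 -1.975
v 0.334 3.966 -2.391
v 0.152 2.729 -0.985
v 0.466 4.147 -2.181
v 0.468 4.325 -1.93
v 0.34 4.464 -1.689
v 0.106 4.537 -1.504
v -0.187 4.53 -1.412
v -0.481 4.443 -1.432
v -0.718 4.295 -1.56
v -0.851 4.114 -1.77
v -0.853 3.936 -2.02
v -0.724 3.797 -2.262
v -0.49 3.724 -2.447
v -0.197 3.731 -2.538
v 0.097 3.818 -2.518
v 0.802 -2.975 -1.818
v 1.64 -2.826 -1.857
v 1 -3.814 -0.743
v 1.838 -3.665 -0.782
v 1.306 -3.046 -0.538
v 1.184 -2.528 -1.202
v 1.456 -4.112 -1.398
v 1.334 -3.594 -2.062
v 2.044 -3.529 -1.597
v 1.951 -2.87 -1.065
v 0.689 -3.77 -1.535
v 0.596 -3.111 -1.003
v 1.203 -2.827 -1.932
v 1.437 -3.813 -0.668
v 1.124 -3.449 -0.525
v 1.616 -3.362 -0.547
v 0.935 -2.651 -1.547
v 1.428 -2.564 -1.57
v 1.232 -2.693 -0.794
v 1.212 -4.076 -1.03
v 1.705 -3.989 -1.053
v 1.024 -3.278 -2.053
v 1.516 -3.191 -2.075
v 1.408 -3.947 -1.806
v 1.934 -3.152 -1.802
v 2.05 -3.646 -1.17
v 1.826 -3.909 -1.532
v 1.754 -3.604 -1.922
v 1.879 -2.765 -1.489
v 1.996 -3.258 -0.857
v 1.683 -2.895 -0.714
v 1.611 -2.59 -1.104
v 2.117 -3.178 -1.336
v 0.644 -3.382 -1.743
v 0.761 -3.875 -1.111
v 1.029 -4.05 -1.496
v 0.957 -3.745 -1.886
v 0.59 -2.994 -1.43
v 0.706 -3.488 -0.798
v 0.886 -3.036 -0.678
v 0.814 -2.731 -1.068
v 0.523 -3.462 -1.264
v -2.514 -1.195 2.068
v -1.859 -1.949 2.024
v -2.286 -1.105 3.932
v -1.6 -1.59 1.975
v -1.522 -1.153 1.945
v -1.641 -0.724 1.939
v -1.932 -0.389 1.958
v -2.339 -0.212 2
v -2.78 -0.231 2.054
v -3.169 -0.44 2.112
v -3.428 -0.799 2.161
v -3.506 -1.236 2.191
v -3.387 -1.665 2.197
v -3.096 -2.001 2.178
v -2.689 -2.177 2.136
v -2.248 -2.158 2.082
v -1.963 -0.344 -2.707
v -1.537 -0.819 -3.119
v -1.397 -0.716 -1.693
v -1.353 -0.536 -3.118
v -1.289 -0.214 -3.035
v -1.36 0.082 -2.887
v -1.549 0.294 -2.704
v -1.821 0.379 -2.521
v -2.121 0.321 -2.375
v -2.389 0.132 -2.295
v -2.573 -0.152 -2.297
v -2.636 -0.474 -2.38
v -2.566 -0.77 -2.528
v -2.376 -0.982 -2.711
v -2.105 -1.067 -2.894
v -1.805 -1.009 -3.039
v 2.669 2.956 -1.369
v 2.364 1.892 -0.464
v 3.146 3.741 -0.286
v 2.842 2.676 0.619
v 4.118 2.364 -1.579
v 3.814 1.299 -0.674
v 4.596 3.148 -0.496
v 4.291 2.084 0.409
f 2 1 4
f 2 4 3
f 4 1 5
f 4 5 3
f 5 1 6
f 5 6 3
f 6 1 7
f 6 7 3
f 7 1 8
f 7 8 3
f 8 1 9
f 8 9 3
f 9 1 10
f 9 10 3
f 10 1 11
f 10 11 3
f 11 1 12
f 11 12 3
f 12 1 13
f 12 13 3
f 13 1 14
f 13 14 3
f 14 1 15
f 14 15 3
f 15 1 16
f 15 16 3
f 16 1 2
f 16 2 3
f 17 54 33
f 54 28 57
f 33 57 22
f 54 57 33
f 17 33 29
f 33 22 34
f 29 34 18
f 33 34 29
f 17 29 38
f 29 18 39
f 38 39 24
f 29 39 38
f 17 38 50
f 38 24 53
f 50 53 27
f 38 53 50
f 17 50 54
f 50 27 58
f 54 58 28
f 50 58 54
f 18 34 45
f 34 22 48
f 45 48 26
f 34 48 45
f 22 57 35
f 57 28 56
f 35 56 21
f 57 56 35
f 28 58 55
f 58 27 51
f 55 51 19
f 58 51 55
f 27 53 52
f 53 24 40
f 52 40 23
f 53 40 52
f 24 39 44
f 39 18 41
f 44 41 25
f 39 41 44
f 20 46 32
f 46 26 47
f 32 47 21
f 46 47 32
f 20 32 30
f 32 21 31
f 30 31 19
f 32 31 30
f 20 30 37
f 30 19 36
f 37 36 23
f 30 36 37
f 20 37 42
f 37 23 43
f 42 43 25
f 37 43 42
f 20 42 46
f 42 25 49
f 46 49 26
f 42 49 46
f 21 47 35
f 47 26 48
f 35 48 22
f 47 48 35
f 19 31 55
f 31 21 56
f 55 56 28
f 31 56 55
f 23 36 52
f 36 19 51
f 52 51 27
f 36 51 52
f 25 43 44
f 43 23 40
f 44 40 24
f 43 40 44
f 26 49 45
f 49 25 41
f 45 41 18
f 49 41 45
f 60 59 62
f 60 62 61
f 62 59 63
f 62 63 61
f 63 59 64
f 63 64 61
f 64 59 65
f 64 65 61
f 65 59 66
f 65 66 61
f 66 59 67
f 66 67 61
f 67 59 68
f 67 68 61
f 68 59 69
f 68 69 61
f 69 59 70
f 69 70 61
f 70 59 71
f 70 71 61
f 71 59 72
f 71 72 61
f 72 59 73
f 72 73 61
f 73 59 74
f 73 74 61
f 74 59 60
f 74 60 61
f 76 75 78
f 76 78 77
f 78 75 79
f 78 79 77
f 79 75 80
f 79 80 77
f 80 75 81
f 80 81 77
f 81 75 82
f 81 82 77
f 82 75 83
f 82 83 77
f 83 75 84
f 83 84 77
f 84 75 85
f 84 85 77
f 85 75 86
f 85 86 77
f 86 75 87
f 86 87 77
f 87 75 88
f 87 88 77
f 88 75 89
f 88 89 77
f 89 75 90
f 89 90 77
f 90 75 76
f 90 76 77
f 92 94 91
f 95 92 91
f 91 94 93
f 93 95 91
f 92 98 94
f 96 92 95
f 96 98 92
f 94 98 93
f 97 95 93
f 93 98 97
f 97 96 95
f 98 96 97



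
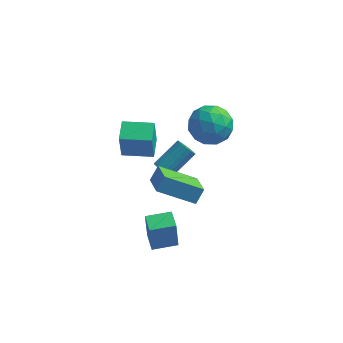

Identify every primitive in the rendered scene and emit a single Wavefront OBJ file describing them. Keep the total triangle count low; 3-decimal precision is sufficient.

v -2.57 1.983 -3.237
v -2.254 1.547 -3.048
v -1.315 2.642 -2.094
v -1.63 3.077 -2.283
v -2.135 1.614 -3.242
v -1.196 2.709 -2.287
v -2.091 1.744 -3.435
v -1.152 2.839 -2.48
v -2.13 1.916 -3.594
v -1.19 3.011 -2.639
v -2.245 2.099 -3.691
v -1.305 3.194 -2.736
v -2.416 2.262 -3.71
v -1.476 3.357 -2.755
v -2.613 2.377 -3.647
v -1.674 3.472 -2.692
v -2.803 2.423 -3.513
v -1.864 3.518 -2.558
v -2.953 2.394 -3.332
v -2.014 3.489 -2.377
v -3.037 2.293 -3.134
v -2.097 3.388 -2.179
v -3.039 2.139 -2.954
v -2.1 3.233 -1.999
v -2.961 1.957 -2.823
v -2.021 3.052 -1.869
v -2.815 1.78 -2.764
v -1.875 2.875 -1.809
v -2.626 1.638 -2.787
v -1.687 2.733 -1.832
v -2.428 1.556 -2.887
v -1.488 2.65 -1.933
v -0.237 -1.552 -1.488
v -2.013 -1.893 -0.501
v -0.815 -0.323 -2.101
v -2.59 -0.664 -1.114
v 0.05 -1.076 -0.806
v -1.725 -1.417 0.181
v -0.527 0.153 -1.419
v -2.303 -0.188 -0.432
v -3.675 -1.627 1.668
v -3.701 -1.9 3.214
v -3.791 -0.549 1.856
v -3.816 -0.822 3.402
v -2.204 -1.478 1.718
v -2.229 -1.751 3.264
v -2.319 -0.4 1.906
v -2.345 -0.673 3.452
v -0.97 1.418 2.52
v -0.508 1.958 1.635
v 0.328 0.122 2.405
v 0.79 0.662 1.52
v 0.843 1.122 2.557
v 0.042 1.923 2.628
v -0.222 0.157 1.412
v -1.023 0.958 1.483
v -0.045 1.179 0.95
v 0.613 1.776 1.658
v -0.793 0.304 2.382
v -0.135 0.901 3.09
v -0.853 1.802 2.088
v 0.673 0.278 1.952
v 0.704 0.548 2.562
v 0.976 0.866 2.042
v -0.53 1.781 2.671
v -0.258 2.099 2.151
v 0.536 1.607 2.693
v 0.078 -0.019 1.889
v 0.35 0.299 1.369
v -1.156 1.214 1.998
v -0.884 1.532 1.478
v -0.716 0.473 1.347
v -0.309 1.662 1.165
v 0.453 0.9 1.097
v -0.141 0.603 1.034
v -0.612 1.074 1.075
v 0.078 2.012 1.581
v 0.84 1.25 1.513
v 0.872 1.521 2.123
v 0.4 1.991 2.164
v 0.349 1.554 1.178
v -1.02 0.83 2.527
v -0.258 0.068 2.459
v -0.58 0.089 1.876
v -1.052 0.559 1.917
v -0.633 1.18 2.943
v 0.129 0.418 2.875
v 0.432 1.006 2.965
v -0.039 1.477 3.006
v -0.529 0.526 2.862
v -1.719 -4.222 -2.462
v -1.824 -4.18 -0.986
v -2.137 -3.282 -2.519
v -2.242 -3.24 -1.043
v -0.598 -3.72 -2.397
v -0.703 -3.678 -0.921
v -1.016 -2.78 -2.454
v -1.121 -2.738 -0.978
f 2 1 5
f 2 5 3
f 3 5 6
f 3 6 4
f 5 1 7
f 5 7 6
f 6 7 8
f 6 8 4
f 7 1 9
f 7 9 8
f 8 9 10
f 8 10 4
f 9 1 11
f 9 11 10
f 10 11 12
f 10 12 4
f 11 1 13
f 11 13 12
f 12 13 14
f 12 14 4
f 13 1 15
f 13 15 14
f 14 15 16
f 14 16 4
f 15 1 17
f 15 17 16
f 16 17 18
f 16 18 4
f 17 1 19
f 17 19 18
f 18 19 20
f 18 20 4
f 19 1 21
f 19 21 20
f 20 21 22
f 20 22 4
f 21 1 23
f 21 23 22
f 22 23 24
f 22 24 4
f 23 1 25
f 23 25 24
f 24 25 26
f 24 26 4
f 25 1 27
f 25 27 26
f 26 27 28
f 26 28 4
f 27 1 29
f 27 29 28
f 28 29 30
f 28 30 4
f 29 1 31
f 29 31 30
f 30 31 32
f 30 32 4
f 31 1 2
f 31 2 32
f 32 2 3
f 32 3 4
f 34 36 33
f 37 34 33
f 33 36 35
f 35 37 33
f 34 40 36
f 38 34 37
f 38 40 34
f 36 40 35
f 39 37 35
f 35 40 39
f 39 38 37
f 40 38 39
f 42 44 41
f 45 42 41
f 41 44 43
f 43 45 41
f 42 48 44
f 46 42 45
f 46 48 42
f 44 48 43
f 47 45 43
f 43 48 47
f 47 46 45
f 48 46 47
f 49 86 65
f 86 60 89
f 65 89 54
f 86 89 65
f 49 65 61
f 65 54 66
f 61 66 50
f 65 66 61
f 49 61 70
f 61 50 71
f 70 71 56
f 61 71 70
f 49 70 82
f 70 56 85
f 82 85 59
f 70 85 82
f 49 82 86
f 82 59 90
f 86 90 60
f 82 90 86
f 50 66 77
f 66 54 80
f 77 80 58
f 66 80 77
f 54 89 67
f 89 60 88
f 67 88 53
f 89 88 67
f 60 90 87
f 90 59 83
f 87 83 51
f 90 83 87
f 59 85 84
f 85 56 72
f 84 72 55
f 85 72 84
f 56 71 76
f 71 50 73
f 76 73 57
f 71 73 76
f 52 78 64
f 78 58 79
f 64 79 53
f 78 79 64
f 52 64 62
f 64 53 63
f 62 63 51
f 64 63 62
f 52 62 69
f 62 51 68
f 69 68 55
f 62 68 69
f 52 69 74
f 69 55 75
f 74 75 57
f 69 75 74
f 52 74 78
f 74 57 81
f 78 81 58
f 74 81 78
f 53 79 67
f 79 58 80
f 67 80 54
f 79 80 67
f 51 63 87
f 63 53 88
f 87 88 60
f 63 88 87
f 55 68 84
f 68 51 83
f 84 83 59
f 68 83 84
f 57 75 76
f 75 55 72
f 76 72 56
f 75 72 76
f 58 81 77
f 81 57 73
f 77 73 50
f 81 73 77
f 92 94 91
f 95 92 91
f 91 94 93
f 93 95 91
f 92 98 94
f 96 92 95
f 96 98 92
f 94 98 93
f 97 95 93
f 93 98 97
f 97 96 95
f 98 96 97



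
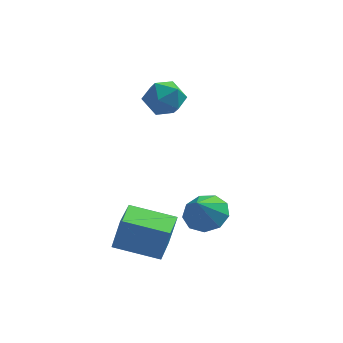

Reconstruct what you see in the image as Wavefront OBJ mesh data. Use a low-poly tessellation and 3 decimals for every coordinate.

v 3.295 0.101 -2.556
v 4.038 0.371 -2.168
v 3.005 -0.581 -1.524
v 3.589 0.752 -2.043
v 3.003 0.829 -2.157
v 2.554 0.565 -2.458
v 2.451 0.083 -2.805
v 2.744 -0.39 -3.035
v 3.294 -0.633 -3.041
v 3.845 -0.534 -2.82
v 4.139 -0.137 -2.475
v 0.061 -1.255 -3.587
v 0.37 -1.113 -2.27
v 0.195 0.207 -3.776
v 0.505 0.349 -2.459
v 1.835 -1.469 -3.981
v 2.145 -1.327 -2.664
v 1.97 -0.007 -4.17
v 2.279 0.135 -2.853
v 1.727 4.421 1.646
v 2.293 4.042 1.051
v 0.647 3.558 1.169
v 1.213 3.179 0.574
v 1.32 3.028 1.459
v 1.988 3.562 1.754
v 0.952 4.038 0.466
v 1.62 4.572 0.761
v 1.814 3.805 0.322
v 2.042 3.182 0.936
v 0.898 4.418 1.284
v 1.126 3.795 1.898
f 2 1 4
f 2 4 3
f 4 1 5
f 4 5 3
f 5 1 6
f 5 6 3
f 6 1 7
f 6 7 3
f 7 1 8
f 7 8 3
f 8 1 9
f 8 9 3
f 9 1 10
f 9 10 3
f 10 1 11
f 10 11 3
f 11 1 2
f 11 2 3
f 13 15 12
f 16 13 12
f 12 15 14
f 14 16 12
f 13 19 15
f 17 13 16
f 17 19 13
f 15 19 14
f 18 16 14
f 14 19 18
f 18 17 16
f 19 17 18
f 20 31 25
f 20 25 21
f 20 21 27
f 20 27 30
f 20 30 31
f 21 25 29
f 25 31 24
f 31 30 22
f 30 27 26
f 27 21 28
f 23 29 24
f 23 24 22
f 23 22 26
f 23 26 28
f 23 28 29
f 24 29 25
f 22 24 31
f 26 22 30
f 28 26 27
f 29 28 21



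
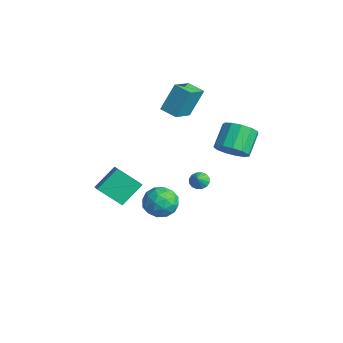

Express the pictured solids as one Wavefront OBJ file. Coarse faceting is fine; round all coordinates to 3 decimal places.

v -2.839 -0.192 3.186
v -2.863 0.766 5.032
v -3.749 1.15 2.477
v -3.773 2.109 4.323
v -1.827 0.351 2.917
v -1.851 1.31 4.763
v -2.737 1.694 2.208
v -2.761 2.652 4.054
v -1.132 -5.207 -1.229
v -0.362 -5.35 -0.898
v -1.391 -3.806 -0.018
v -0.622 -3.95 0.313
v -0.358 -3.97 -2.493
v 0.411 -4.114 -2.162
v -0.618 -2.57 -1.282
v 0.152 -2.713 -0.951
v 2.712 -2.335 -0.202
v 3.541 -2.339 0.559
v 3.419 -3.821 -0.979
v 4.248 -3.825 -0.218
v 3.194 -4.065 0.096
v 2.757 -3.146 0.576
v 4.203 -3.014 -0.996
v 3.766 -2.095 -0.516
v 4.462 -2.759 0.068
v 3.839 -3.408 0.743
v 3.121 -2.752 -1.163
v 2.498 -3.401 -0.488
v 3.064 -2.206 0.247
v 3.896 -3.954 -0.667
v 3.276 -4.094 -0.483
v 3.763 -4.097 -0.035
v 2.604 -2.681 0.257
v 3.091 -2.683 0.704
v 2.887 -3.698 0.432
v 3.869 -3.477 -1.124
v 4.356 -3.479 -0.677
v 3.197 -2.063 -0.385
v 3.684 -2.066 0.063
v 4.073 -2.462 -0.852
v 4.093 -2.455 0.406
v 4.508 -3.329 -0.051
v 4.482 -2.852 -0.509
v 4.225 -2.312 -0.226
v 3.727 -2.837 0.803
v 4.142 -3.711 0.345
v 3.523 -3.852 0.53
v 3.266 -3.312 0.812
v 4.268 -3.084 0.514
v 2.818 -2.449 -0.765
v 3.233 -3.323 -1.223
v 3.694 -2.848 -1.232
v 3.437 -2.308 -0.95
v 2.452 -2.831 -0.369
v 2.867 -3.705 -0.826
v 2.735 -3.848 -0.194
v 2.478 -3.308 0.089
v 2.692 -3.076 -0.934
v -3.272 2.623 -4.302
v -2.84 3.122 -4.33
v -2.708 2.177 -3.578
v -3.069 3.216 -4.094
v -3.352 3.151 -3.914
v -3.613 2.945 -3.838
v -3.783 2.652 -3.886
v -3.816 2.352 -4.046
v -3.703 2.124 -4.274
v -3.474 2.031 -4.51
v -3.191 2.096 -4.69
v -2.93 2.302 -4.766
v -2.76 2.594 -4.718
v -2.727 2.895 -4.558
v 1.96 2.15 1.681
v 2.907 2.374 2.194
v 2.027 3.395 3.372
v 1.08 3.17 2.859
v 2.835 2.812 1.761
v 1.955 3.833 2.939
v 2.485 3.039 1.302
v 1.605 4.06 2.48
v 1.968 2.984 0.964
v 1.088 4.005 2.142
v 1.449 2.664 0.854
v 0.569 3.685 2.032
v 1.092 2.181 1.006
v 0.212 3.201 2.184
v 1.011 1.687 1.372
v 0.131 2.708 2.55
v 1.231 1.341 1.837
v 0.351 2.362 3.015
v 1.682 1.251 2.252
v 0.802 2.272 3.43
v 2.222 1.447 2.486
v 1.342 2.468 3.664
v 2.678 1.865 2.464
v 1.798 2.886 3.642
f 2 4 1
f 5 2 1
f 1 4 3
f 3 5 1
f 2 8 4
f 6 2 5
f 6 8 2
f 4 8 3
f 7 5 3
f 3 8 7
f 7 6 5
f 8 6 7
f 10 12 9
f 13 10 9
f 9 12 11
f 11 13 9
f 10 16 12
f 14 10 13
f 14 16 10
f 12 16 11
f 15 13 11
f 11 16 15
f 15 14 13
f 16 14 15
f 17 54 33
f 54 28 57
f 33 57 22
f 54 57 33
f 17 33 29
f 33 22 34
f 29 34 18
f 33 34 29
f 17 29 38
f 29 18 39
f 38 39 24
f 29 39 38
f 17 38 50
f 38 24 53
f 50 53 27
f 38 53 50
f 17 50 54
f 50 27 58
f 54 58 28
f 50 58 54
f 18 34 45
f 34 22 48
f 45 48 26
f 34 48 45
f 22 57 35
f 57 28 56
f 35 56 21
f 57 56 35
f 28 58 55
f 58 27 51
f 55 51 19
f 58 51 55
f 27 53 52
f 53 24 40
f 52 40 23
f 53 40 52
f 24 39 44
f 39 18 41
f 44 41 25
f 39 41 44
f 20 46 32
f 46 26 47
f 32 47 21
f 46 47 32
f 20 32 30
f 32 21 31
f 30 31 19
f 32 31 30
f 20 30 37
f 30 19 36
f 37 36 23
f 30 36 37
f 20 37 42
f 37 23 43
f 42 43 25
f 37 43 42
f 20 42 46
f 42 25 49
f 46 49 26
f 42 49 46
f 21 47 35
f 47 26 48
f 35 48 22
f 47 48 35
f 19 31 55
f 31 21 56
f 55 56 28
f 31 56 55
f 23 36 52
f 36 19 51
f 52 51 27
f 36 51 52
f 25 43 44
f 43 23 40
f 44 40 24
f 43 40 44
f 26 49 45
f 49 25 41
f 45 41 18
f 49 41 45
f 60 59 62
f 60 62 61
f 62 59 63
f 62 63 61
f 63 59 64
f 63 64 61
f 64 59 65
f 64 65 61
f 65 59 66
f 65 66 61
f 66 59 67
f 66 67 61
f 67 59 68
f 67 68 61
f 68 59 69
f 68 69 61
f 69 59 70
f 69 70 61
f 70 59 71
f 70 71 61
f 71 59 72
f 71 72 61
f 72 59 60
f 72 60 61
f 74 73 77
f 74 77 75
f 75 77 78
f 75 78 76
f 77 73 79
f 77 79 78
f 78 79 80
f 78 80 76
f 79 73 81
f 79 81 80
f 80 81 82
f 80 82 76
f 81 73 83
f 81 83 82
f 82 83 84
f 82 84 76
f 83 73 85
f 83 85 84
f 84 85 86
f 84 86 76
f 85 73 87
f 85 87 86
f 86 87 88
f 86 88 76
f 87 73 89
f 87 89 88
f 88 89 90
f 88 90 76
f 89 73 91
f 89 91 90
f 90 91 92
f 90 92 76
f 91 73 93
f 91 93 92
f 92 93 94
f 92 94 76
f 93 73 95
f 93 95 94
f 94 95 96
f 94 96 76
f 95 73 74
f 95 74 96
f 96 74 75
f 96 75 76



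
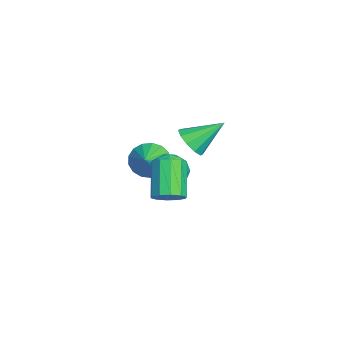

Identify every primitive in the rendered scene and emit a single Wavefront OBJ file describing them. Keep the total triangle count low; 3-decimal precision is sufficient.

v 2.295 -0.405 -2.561
v 2.742 0.161 -2.129
v 1.291 0.19 -0.667
v 0.845 -0.375 -1.099
v 2.425 0.418 -2.449
v 0.974 0.447 -0.987
v 2.058 0.361 -2.812
v 0.607 0.39 -1.35
v 1.782 0.012 -3.079
v 0.331 0.041 -1.617
v 1.702 -0.497 -3.148
v 0.251 -0.468 -1.686
v 1.849 -0.97 -2.993
v 0.398 -0.941 -1.531
v 2.166 -1.227 -2.673
v 0.715 -1.198 -1.211
v 2.533 -1.17 -2.31
v 1.082 -1.141 -0.848
v 2.809 -0.821 -2.043
v 1.358 -0.792 -0.581
v 2.889 -0.312 -1.974
v 1.438 -0.283 -0.512
v -4.486 -1.27 -4.4
v -3.93 -0.681 -5.114
v -3.074 -1.49 -3.48
v -4.099 -0.333 -4.771
v -4.357 -0.2 -4.344
v -4.645 -0.312 -3.929
v -4.896 -0.643 -3.622
v -5.053 -1.119 -3.494
v -5.081 -1.629 -3.573
v -4.972 -2.057 -3.841
v -4.752 -2.305 -4.238
v -4.471 -2.316 -4.672
v -4.194 -2.087 -5.043
v -3.983 -1.672 -5.268
v -3.888 -1.164 -5.293
v -1.629 0.684 -1.308
v -0.685 0.846 -1.367
v -1.831 2.296 -0.092
v -0.95 1.144 -1.806
v -1.474 1.266 -2.055
v -2.058 1.166 -2.019
v -2.478 0.882 -1.711
v -2.574 0.521 -1.25
v -2.309 0.223 -0.81
v -1.785 0.101 -0.561
v -1.201 0.201 -0.597
v -0.781 0.486 -0.905
v -0.137 0.493 -1.925
v 0.417 -0.366 -1.727
v -0.997 -0.334 -3.113
v -0.443 -1.193 -2.915
v -1.125 -0.84 -2.212
v -0.593 -0.329 -1.478
v 0.013 -0.371 -3.362
v 0.545 0.14 -2.628
v 0.51 -0.9 -2.615
v -0.193 -1.19 -1.905
v -0.387 0.49 -2.935
v -1.09 0.2 -2.225
v 0.215 0.137 -1.721
v -0.795 -0.837 -3.119
v -1.196 -0.629 -2.705
v -0.87 -1.134 -2.589
v -0.378 0.158 -1.575
v -0.053 -0.347 -1.459
v -0.959 -0.626 -1.744
v -0.527 -0.353 -3.381
v -0.202 -0.858 -3.265
v 0.29 0.434 -2.251
v 0.616 -0.071 -2.135
v 0.379 -0.074 -3.096
v 0.595 -0.682 -2.127
v 0.09 -1.169 -2.826
v 0.358 -0.686 -3.089
v 0.671 -0.385 -2.657
v 0.182 -0.853 -1.71
v -0.323 -1.339 -2.408
v -0.724 -1.132 -1.995
v -0.412 -0.831 -1.563
v 0.237 -1.167 -2.232
v -0.257 0.639 -2.432
v -0.762 0.153 -3.13
v -0.168 0.131 -3.277
v 0.144 0.432 -2.845
v -0.67 0.469 -2.014
v -1.175 -0.018 -2.713
v -1.251 -0.315 -2.183
v -0.938 -0.014 -1.751
v -0.817 0.467 -2.608
f 2 1 5
f 2 5 3
f 3 5 6
f 3 6 4
f 5 1 7
f 5 7 6
f 6 7 8
f 6 8 4
f 7 1 9
f 7 9 8
f 8 9 10
f 8 10 4
f 9 1 11
f 9 11 10
f 10 11 12
f 10 12 4
f 11 1 13
f 11 13 12
f 12 13 14
f 12 14 4
f 13 1 15
f 13 15 14
f 14 15 16
f 14 16 4
f 15 1 17
f 15 17 16
f 16 17 18
f 16 18 4
f 17 1 19
f 17 19 18
f 18 19 20
f 18 20 4
f 19 1 21
f 19 21 20
f 20 21 22
f 20 22 4
f 21 1 2
f 21 2 22
f 22 2 3
f 22 3 4
f 24 23 26
f 24 26 25
f 26 23 27
f 26 27 25
f 27 23 28
f 27 28 25
f 28 23 29
f 28 29 25
f 29 23 30
f 29 30 25
f 30 23 31
f 30 31 25
f 31 23 32
f 31 32 25
f 32 23 33
f 32 33 25
f 33 23 34
f 33 34 25
f 34 23 35
f 34 35 25
f 35 23 36
f 35 36 25
f 36 23 37
f 36 37 25
f 37 23 24
f 37 24 25
f 39 38 41
f 39 41 40
f 41 38 42
f 41 42 40
f 42 38 43
f 42 43 40
f 43 38 44
f 43 44 40
f 44 38 45
f 44 45 40
f 45 38 46
f 45 46 40
f 46 38 47
f 46 47 40
f 47 38 48
f 47 48 40
f 48 38 49
f 48 49 40
f 49 38 39
f 49 39 40
f 50 87 66
f 87 61 90
f 66 90 55
f 87 90 66
f 50 66 62
f 66 55 67
f 62 67 51
f 66 67 62
f 50 62 71
f 62 51 72
f 71 72 57
f 62 72 71
f 50 71 83
f 71 57 86
f 83 86 60
f 71 86 83
f 50 83 87
f 83 60 91
f 87 91 61
f 83 91 87
f 51 67 78
f 67 55 81
f 78 81 59
f 67 81 78
f 55 90 68
f 90 61 89
f 68 89 54
f 90 89 68
f 61 91 88
f 91 60 84
f 88 84 52
f 91 84 88
f 60 86 85
f 86 57 73
f 85 73 56
f 86 73 85
f 57 72 77
f 72 51 74
f 77 74 58
f 72 74 77
f 53 79 65
f 79 59 80
f 65 80 54
f 79 80 65
f 53 65 63
f 65 54 64
f 63 64 52
f 65 64 63
f 53 63 70
f 63 52 69
f 70 69 56
f 63 69 70
f 53 70 75
f 70 56 76
f 75 76 58
f 70 76 75
f 53 75 79
f 75 58 82
f 79 82 59
f 75 82 79
f 54 80 68
f 80 59 81
f 68 81 55
f 80 81 68
f 52 64 88
f 64 54 89
f 88 89 61
f 64 89 88
f 56 69 85
f 69 52 84
f 85 84 60
f 69 84 85
f 58 76 77
f 76 56 73
f 77 73 57
f 76 73 77
f 59 82 78
f 82 58 74
f 78 74 51
f 82 74 78



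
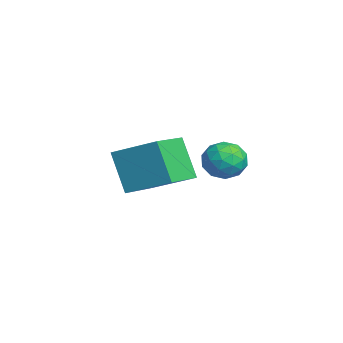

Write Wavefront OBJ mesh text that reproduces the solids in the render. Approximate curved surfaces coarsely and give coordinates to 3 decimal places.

v -2.399 0.324 -4.88
v -3.291 -0.086 -3.138
v -1.385 1.895 -3.991
v -2.277 1.484 -2.249
v -0.983 -0.844 -4.431
v -1.875 -1.255 -2.689
v 0.031 0.726 -3.542
v -0.861 0.316 -1.8
v 1.836 3.122 -1.793
v 2.64 2.775 -1.911
v 1.32 1.825 -1.489
v 2.124 1.478 -1.607
v 1.967 2.003 -0.915
v 2.286 2.805 -1.102
v 1.674 1.795 -2.298
v 1.993 2.597 -2.485
v 2.54 1.955 -2.223
v 2.72 2.083 -1.368
v 1.24 2.517 -2.032
v 1.42 2.645 -1.177
v 2.283 3.063 -1.878
v 1.677 1.537 -1.522
v 1.584 1.846 -1.114
v 2.057 1.642 -1.184
v 2.075 3.08 -1.403
v 2.548 2.876 -1.472
v 2.152 2.422 -0.887
v 1.412 1.724 -1.928
v 1.885 1.52 -1.997
v 1.903 2.958 -2.216
v 2.376 2.754 -2.286
v 1.808 2.178 -2.513
v 2.697 2.376 -2.131
v 2.393 1.614 -1.953
v 2.129 1.801 -2.359
v 2.317 2.272 -2.469
v 2.803 2.452 -1.629
v 2.5 1.689 -1.45
v 2.407 1.998 -1.043
v 2.595 2.469 -1.153
v 2.744 1.97 -1.812
v 1.46 2.911 -1.95
v 1.157 2.148 -1.771
v 1.365 2.131 -2.247
v 1.553 2.602 -2.357
v 1.567 2.986 -1.447
v 1.263 2.224 -1.269
v 1.643 2.328 -0.931
v 1.831 2.799 -1.041
v 1.216 2.63 -1.588
f 2 4 1
f 5 2 1
f 1 4 3
f 3 5 1
f 2 8 4
f 6 2 5
f 6 8 2
f 4 8 3
f 7 5 3
f 3 8 7
f 7 6 5
f 8 6 7
f 9 46 25
f 46 20 49
f 25 49 14
f 46 49 25
f 9 25 21
f 25 14 26
f 21 26 10
f 25 26 21
f 9 21 30
f 21 10 31
f 30 31 16
f 21 31 30
f 9 30 42
f 30 16 45
f 42 45 19
f 30 45 42
f 9 42 46
f 42 19 50
f 46 50 20
f 42 50 46
f 10 26 37
f 26 14 40
f 37 40 18
f 26 40 37
f 14 49 27
f 49 20 48
f 27 48 13
f 49 48 27
f 20 50 47
f 50 19 43
f 47 43 11
f 50 43 47
f 19 45 44
f 45 16 32
f 44 32 15
f 45 32 44
f 16 31 36
f 31 10 33
f 36 33 17
f 31 33 36
f 12 38 24
f 38 18 39
f 24 39 13
f 38 39 24
f 12 24 22
f 24 13 23
f 22 23 11
f 24 23 22
f 12 22 29
f 22 11 28
f 29 28 15
f 22 28 29
f 12 29 34
f 29 15 35
f 34 35 17
f 29 35 34
f 12 34 38
f 34 17 41
f 38 41 18
f 34 41 38
f 13 39 27
f 39 18 40
f 27 40 14
f 39 40 27
f 11 23 47
f 23 13 48
f 47 48 20
f 23 48 47
f 15 28 44
f 28 11 43
f 44 43 19
f 28 43 44
f 17 35 36
f 35 15 32
f 36 32 16
f 35 32 36
f 18 41 37
f 41 17 33
f 37 33 10
f 41 33 37



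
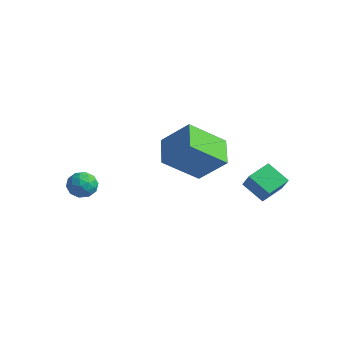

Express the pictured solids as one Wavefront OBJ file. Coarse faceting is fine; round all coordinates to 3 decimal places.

v 2.833 1.384 2.121
v 3.536 1.077 3.017
v 2.844 2.532 2.505
v 3.548 2.225 3.401
v 3.852 1.615 1.399
v 4.556 1.308 2.295
v 3.864 2.763 1.783
v 4.567 2.456 2.679
v -2.608 -3.61 2.27
v -2.107 -3.065 2.37
v -1.813 -4.215 1.59
v -1.312 -3.67 1.69
v -1.507 -4.109 2.263
v -1.998 -3.734 2.683
v -1.922 -3.546 1.277
v -2.413 -3.171 1.697
v -1.683 -3.026 1.757
v -1.427 -3.374 2.366
v -2.493 -3.906 1.594
v -2.237 -4.254 2.203
v -2.427 -3.284 2.38
v -1.493 -3.996 1.58
v -1.608 -4.253 1.917
v -1.313 -3.933 1.976
v -2.363 -3.678 2.563
v -2.069 -3.358 2.622
v -1.717 -3.971 2.559
v -1.851 -3.922 1.338
v -1.557 -3.602 1.397
v -2.607 -3.347 1.984
v -2.312 -3.027 2.043
v -2.203 -3.309 1.401
v -1.883 -2.941 2.078
v -1.416 -3.297 1.679
v -1.775 -3.223 1.436
v -2.063 -3.003 1.683
v -1.733 -3.146 2.436
v -1.266 -3.501 2.036
v -1.381 -3.759 2.373
v -1.669 -3.539 2.62
v -1.484 -3.122 2.076
v -2.654 -3.779 1.924
v -2.187 -4.134 1.524
v -2.251 -3.741 1.34
v -2.539 -3.521 1.587
v -2.504 -3.983 2.281
v -2.037 -4.339 1.882
v -1.857 -4.277 2.277
v -2.145 -4.057 2.524
v -2.436 -4.158 1.884
v -0.204 1.559 2.591
v -0.839 -0.063 3.935
v 0.997 2.13 3.848
v 0.363 0.508 5.192
v 0.897 0.612 1.968
v 0.263 -1.01 3.312
v 2.099 1.183 3.225
v 1.464 -0.439 4.569
f 2 4 1
f 5 2 1
f 1 4 3
f 3 5 1
f 2 8 4
f 6 2 5
f 6 8 2
f 4 8 3
f 7 5 3
f 3 8 7
f 7 6 5
f 8 6 7
f 9 46 25
f 46 20 49
f 25 49 14
f 46 49 25
f 9 25 21
f 25 14 26
f 21 26 10
f 25 26 21
f 9 21 30
f 21 10 31
f 30 31 16
f 21 31 30
f 9 30 42
f 30 16 45
f 42 45 19
f 30 45 42
f 9 42 46
f 42 19 50
f 46 50 20
f 42 50 46
f 10 26 37
f 26 14 40
f 37 40 18
f 26 40 37
f 14 49 27
f 49 20 48
f 27 48 13
f 49 48 27
f 20 50 47
f 50 19 43
f 47 43 11
f 50 43 47
f 19 45 44
f 45 16 32
f 44 32 15
f 45 32 44
f 16 31 36
f 31 10 33
f 36 33 17
f 31 33 36
f 12 38 24
f 38 18 39
f 24 39 13
f 38 39 24
f 12 24 22
f 24 13 23
f 22 23 11
f 24 23 22
f 12 22 29
f 22 11 28
f 29 28 15
f 22 28 29
f 12 29 34
f 29 15 35
f 34 35 17
f 29 35 34
f 12 34 38
f 34 17 41
f 38 41 18
f 34 41 38
f 13 39 27
f 39 18 40
f 27 40 14
f 39 40 27
f 11 23 47
f 23 13 48
f 47 48 20
f 23 48 47
f 15 28 44
f 28 11 43
f 44 43 19
f 28 43 44
f 17 35 36
f 35 15 32
f 36 32 16
f 35 32 36
f 18 41 37
f 41 17 33
f 37 33 10
f 41 33 37
f 52 54 51
f 55 52 51
f 51 54 53
f 53 55 51
f 52 58 54
f 56 52 55
f 56 58 52
f 54 58 53
f 57 55 53
f 53 58 57
f 57 56 55
f 58 56 57



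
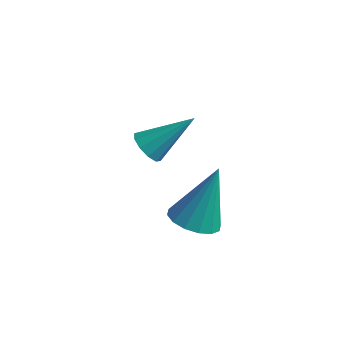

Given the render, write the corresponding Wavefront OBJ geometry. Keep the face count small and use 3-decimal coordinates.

v 1.823 -3.616 -3.099
v 2.469 -3.859 -3.096
v 2.077 -2.924 -1.501
v 2.493 -3.533 -3.241
v 2.338 -3.23 -3.348
v 2.045 -3.03 -3.388
v 1.692 -2.987 -3.351
v 1.375 -3.112 -3.246
v 1.177 -3.373 -3.102
v 1.153 -3.698 -2.957
v 1.308 -4.002 -2.85
v 1.601 -4.202 -2.81
v 1.954 -4.245 -2.848
v 2.272 -4.119 -2.952
v -1.228 -1.07 -3.736
v -0.918 -1.512 -3.633
v -0.332 -0.21 -2.744
v -0.782 -1.348 -3.898
v -0.816 -1.078 -4.101
v -1.008 -0.805 -4.165
v -1.284 -0.633 -4.065
v -1.538 -0.628 -3.84
v -1.674 -0.792 -3.575
v -1.64 -1.062 -3.372
v -1.448 -1.336 -3.308
v -1.172 -1.508 -3.408
f 2 1 4
f 2 4 3
f 4 1 5
f 4 5 3
f 5 1 6
f 5 6 3
f 6 1 7
f 6 7 3
f 7 1 8
f 7 8 3
f 8 1 9
f 8 9 3
f 9 1 10
f 9 10 3
f 10 1 11
f 10 11 3
f 11 1 12
f 11 12 3
f 12 1 13
f 12 13 3
f 13 1 14
f 13 14 3
f 14 1 2
f 14 2 3
f 16 15 18
f 16 18 17
f 18 15 19
f 18 19 17
f 19 15 20
f 19 20 17
f 20 15 21
f 20 21 17
f 21 15 22
f 21 22 17
f 22 15 23
f 22 23 17
f 23 15 24
f 23 24 17
f 24 15 25
f 24 25 17
f 25 15 26
f 25 26 17
f 26 15 16
f 26 16 17



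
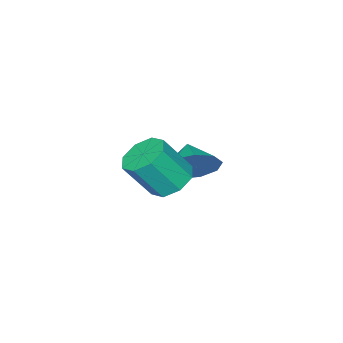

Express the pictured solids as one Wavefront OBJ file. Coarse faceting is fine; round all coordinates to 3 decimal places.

v 0.064 1.358 -2.09
v 0.852 1.221 -1.349
v -0.564 0.562 -1.57
v 0.375 1.746 -1.12
v -0.247 2.09 -1.344
v -0.724 2.092 -1.918
v -0.832 1.75 -2.572
v -0.521 1.225 -3
v 0.064 0.763 -3.003
v 0.649 0.579 -2.578
v 0.96 0.76 -1.925
v 3.344 3.358 -0.08
v 4.119 3.675 -0.35
v 4.852 3.059 1.03
v 4.076 2.742 1.3
v 3.778 4.116 0.028
v 4.511 3.5 1.408
v 3.182 4.113 0.342
v 3.915 3.497 1.723
v 2.681 3.668 0.41
v 3.414 3.051 1.79
v 2.568 3.041 0.19
v 3.301 2.425 1.57
v 2.909 2.6 -0.188
v 3.642 1.984 1.192
v 3.505 2.603 -0.503
v 4.238 1.987 0.878
v 4.006 3.049 -0.57
v 4.739 2.432 0.81
f 2 1 4
f 2 4 3
f 4 1 5
f 4 5 3
f 5 1 6
f 5 6 3
f 6 1 7
f 6 7 3
f 7 1 8
f 7 8 3
f 8 1 9
f 8 9 3
f 9 1 10
f 9 10 3
f 10 1 11
f 10 11 3
f 11 1 2
f 11 2 3
f 13 12 16
f 13 16 14
f 14 16 17
f 14 17 15
f 16 12 18
f 16 18 17
f 17 18 19
f 17 19 15
f 18 12 20
f 18 20 19
f 19 20 21
f 19 21 15
f 20 12 22
f 20 22 21
f 21 22 23
f 21 23 15
f 22 12 24
f 22 24 23
f 23 24 25
f 23 25 15
f 24 12 26
f 24 26 25
f 25 26 27
f 25 27 15
f 26 12 28
f 26 28 27
f 27 28 29
f 27 29 15
f 28 12 13
f 28 13 29
f 29 13 14
f 29 14 15



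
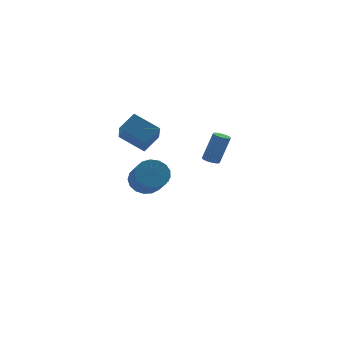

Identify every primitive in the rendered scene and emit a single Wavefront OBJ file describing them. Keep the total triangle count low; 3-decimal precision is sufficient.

v 3.12 0.524 -1.097
v 3.615 0.557 -1.284
v 4.295 0.649 0.53
v 3.8 0.616 0.717
v 3.562 0.757 -1.275
v 4.242 0.849 0.54
v 3.441 0.921 -1.238
v 4.122 1.013 0.576
v 3.272 1.025 -1.18
v 3.953 1.117 0.635
v 3.08 1.052 -1.109
v 3.76 1.145 0.705
v 2.894 0.999 -1.037
v 3.574 1.092 0.778
v 2.742 0.874 -0.973
v 3.422 0.966 0.841
v 2.647 0.695 -0.929
v 3.328 0.788 0.886
v 2.625 0.491 -0.91
v 3.305 0.583 0.904
v 2.678 0.291 -0.92
v 3.358 0.383 0.895
v 2.798 0.127 -0.956
v 3.479 0.219 0.858
v 2.967 0.023 -1.015
v 3.648 0.115 0.8
v 3.16 -0.005 -1.085
v 3.84 0.088 0.729
v 3.346 0.048 -1.158
v 4.026 0.141 0.657
v 3.498 0.174 -1.221
v 4.178 0.266 0.593
v 3.592 0.352 -1.266
v 4.273 0.445 0.549
v -1.858 -3.2 -0.148
v -0.969 -3.467 -0.461
v -0.973 -4.767 0.634
v -1.862 -4.5 0.948
v -0.879 -3.171 -0.109
v -0.883 -4.471 0.986
v -1.014 -2.881 0.234
v -1.018 -4.181 1.329
v -1.342 -2.664 0.49
v -1.346 -3.965 1.585
v -1.788 -2.57 0.6
v -1.792 -3.871 1.695
v -2.25 -2.621 0.539
v -2.254 -3.921 1.634
v -2.622 -2.804 0.32
v -2.627 -4.104 1.415
v -2.82 -3.077 -0.006
v -2.824 -4.378 1.089
v -2.797 -3.379 -0.364
v -2.801 -4.679 0.731
v -2.559 -3.64 -0.673
v -2.563 -4.94 0.422
v -2.16 -3.8 -0.861
v -2.164 -5.1 0.234
v -1.692 -3.822 -0.886
v -1.696 -5.123 0.209
v -1.262 -3.702 -0.742
v -1.266 -5.003 0.353
v 0.164 2.221 -3.11
v 0.36 2.516 -2.294
v -0.138 3.363 -3.452
v 0.058 3.659 -2.635
v 1.202 2.401 -3.425
v 1.398 2.697 -2.608
v 0.9 3.544 -3.766
v 1.096 3.839 -2.95
v -1.348 3.673 0.026
v -1.715 2.279 1.369
v -0.324 4.161 0.812
v -0.691 2.767 2.155
v -0.169 2.553 -0.815
v -0.536 1.159 0.528
v 0.855 3.041 -0.029
v 0.488 1.647 1.314
f 2 1 5
f 2 5 3
f 3 5 6
f 3 6 4
f 5 1 7
f 5 7 6
f 6 7 8
f 6 8 4
f 7 1 9
f 7 9 8
f 8 9 10
f 8 10 4
f 9 1 11
f 9 11 10
f 10 11 12
f 10 12 4
f 11 1 13
f 11 13 12
f 12 13 14
f 12 14 4
f 13 1 15
f 13 15 14
f 14 15 16
f 14 16 4
f 15 1 17
f 15 17 16
f 16 17 18
f 16 18 4
f 17 1 19
f 17 19 18
f 18 19 20
f 18 20 4
f 19 1 21
f 19 21 20
f 20 21 22
f 20 22 4
f 21 1 23
f 21 23 22
f 22 23 24
f 22 24 4
f 23 1 25
f 23 25 24
f 24 25 26
f 24 26 4
f 25 1 27
f 25 27 26
f 26 27 28
f 26 28 4
f 27 1 29
f 27 29 28
f 28 29 30
f 28 30 4
f 29 1 31
f 29 31 30
f 30 31 32
f 30 32 4
f 31 1 33
f 31 33 32
f 32 33 34
f 32 34 4
f 33 1 2
f 33 2 34
f 34 2 3
f 34 3 4
f 36 35 39
f 36 39 37
f 37 39 40
f 37 40 38
f 39 35 41
f 39 41 40
f 40 41 42
f 40 42 38
f 41 35 43
f 41 43 42
f 42 43 44
f 42 44 38
f 43 35 45
f 43 45 44
f 44 45 46
f 44 46 38
f 45 35 47
f 45 47 46
f 46 47 48
f 46 48 38
f 47 35 49
f 47 49 48
f 48 49 50
f 48 50 38
f 49 35 51
f 49 51 50
f 50 51 52
f 50 52 38
f 51 35 53
f 51 53 52
f 52 53 54
f 52 54 38
f 53 35 55
f 53 55 54
f 54 55 56
f 54 56 38
f 55 35 57
f 55 57 56
f 56 57 58
f 56 58 38
f 57 35 59
f 57 59 58
f 58 59 60
f 58 60 38
f 59 35 61
f 59 61 60
f 60 61 62
f 60 62 38
f 61 35 36
f 61 36 62
f 62 36 37
f 62 37 38
f 64 66 63
f 67 64 63
f 63 66 65
f 65 67 63
f 64 70 66
f 68 64 67
f 68 70 64
f 66 70 65
f 69 67 65
f 65 70 69
f 69 68 67
f 70 68 69
f 72 74 71
f 75 72 71
f 71 74 73
f 73 75 71
f 72 78 74
f 76 72 75
f 76 78 72
f 74 78 73
f 77 75 73
f 73 78 77
f 77 76 75
f 78 76 77

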